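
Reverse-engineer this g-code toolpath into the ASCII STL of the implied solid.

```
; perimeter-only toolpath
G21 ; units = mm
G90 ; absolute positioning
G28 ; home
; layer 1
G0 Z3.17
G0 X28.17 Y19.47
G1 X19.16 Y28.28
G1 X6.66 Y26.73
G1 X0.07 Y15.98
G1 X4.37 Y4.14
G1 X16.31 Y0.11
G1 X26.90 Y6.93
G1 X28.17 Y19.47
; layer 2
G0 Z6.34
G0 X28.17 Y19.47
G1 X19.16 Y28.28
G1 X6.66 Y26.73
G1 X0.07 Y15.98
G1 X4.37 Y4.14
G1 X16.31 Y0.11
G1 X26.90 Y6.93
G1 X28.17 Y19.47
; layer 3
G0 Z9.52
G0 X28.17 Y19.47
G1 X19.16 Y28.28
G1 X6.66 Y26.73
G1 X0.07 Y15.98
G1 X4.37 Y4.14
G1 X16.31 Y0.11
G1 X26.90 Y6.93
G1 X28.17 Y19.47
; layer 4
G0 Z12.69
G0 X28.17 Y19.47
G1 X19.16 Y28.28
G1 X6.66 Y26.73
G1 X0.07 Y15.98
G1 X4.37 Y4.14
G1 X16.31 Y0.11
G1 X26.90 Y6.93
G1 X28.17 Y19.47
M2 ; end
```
solid part
  facet normal 0.0000 0.0000 -1.0000
    outer loop
      vertex 6.66 26.73 0.00
      vertex 19.16 28.28 0.00
      vertex 28.17 19.47 0.00
    endloop
  endfacet
  facet normal 0.0000 0.0000 -1.0000
    outer loop
      vertex 0.07 15.98 0.00
      vertex 6.66 26.73 0.00
      vertex 28.17 19.47 0.00
    endloop
  endfacet
  facet normal 0.0000 0.0000 -1.0000
    outer loop
      vertex 4.37 4.14 0.00
      vertex 0.07 15.98 0.00
      vertex 28.17 19.47 0.00
    endloop
  endfacet
  facet normal 0.0000 0.0000 -1.0000
    outer loop
      vertex 16.31 0.11 0.00
      vertex 4.37 4.14 0.00
      vertex 28.17 19.47 0.00
    endloop
  endfacet
  facet normal 0.0000 0.0000 -1.0000
    outer loop
      vertex 26.90 6.93 0.00
      vertex 16.31 0.11 0.00
      vertex 28.17 19.47 0.00
    endloop
  endfacet
  facet normal 0.0000 0.0000 1.0000
    outer loop
      vertex 28.17 19.47 12.69
      vertex 19.16 28.28 12.69
      vertex 6.66 26.73 12.69
    endloop
  endfacet
  facet normal 0.0000 0.0000 1.0000
    outer loop
      vertex 28.17 19.47 12.69
      vertex 6.66 26.73 12.69
      vertex 0.07 15.98 12.69
    endloop
  endfacet
  facet normal 0.0000 0.0000 1.0000
    outer loop
      vertex 28.17 19.47 12.69
      vertex 0.07 15.98 12.69
      vertex 4.37 4.14 12.69
    endloop
  endfacet
  facet normal 0.0000 0.0000 1.0000
    outer loop
      vertex 28.17 19.47 12.69
      vertex 4.37 4.14 12.69
      vertex 16.31 0.11 12.69
    endloop
  endfacet
  facet normal 0.0000 0.0000 1.0000
    outer loop
      vertex 28.17 19.47 12.69
      vertex 16.31 0.11 12.69
      vertex 26.90 6.93 12.69
    endloop
  endfacet
  facet normal 0.6991 0.7150 0.0000
    outer loop
      vertex 28.17 19.47 0.00
      vertex 19.16 28.28 0.00
      vertex 19.16 28.28 12.69
    endloop
  endfacet
  facet normal 0.6991 0.7150 0.0000
    outer loop
      vertex 28.17 19.47 0.00
      vertex 19.16 28.28 12.69
      vertex 28.17 19.47 12.69
    endloop
  endfacet
  facet normal -0.1231 0.9924 0.0000
    outer loop
      vertex 19.16 28.28 0.00
      vertex 6.66 26.73 0.00
      vertex 6.66 26.73 12.69
    endloop
  endfacet
  facet normal -0.1231 0.9924 0.0000
    outer loop
      vertex 19.16 28.28 0.00
      vertex 6.66 26.73 12.69
      vertex 19.16 28.28 12.69
    endloop
  endfacet
  facet normal -0.8526 0.5226 0.0000
    outer loop
      vertex 6.66 26.73 0.00
      vertex 0.07 15.98 0.00
      vertex 0.07 15.98 12.69
    endloop
  endfacet
  facet normal -0.8526 0.5226 0.0000
    outer loop
      vertex 6.66 26.73 0.00
      vertex 0.07 15.98 12.69
      vertex 6.66 26.73 12.69
    endloop
  endfacet
  facet normal -0.9399 -0.3414 0.0000
    outer loop
      vertex 0.07 15.98 0.00
      vertex 4.37 4.14 0.00
      vertex 4.37 4.14 12.69
    endloop
  endfacet
  facet normal -0.9399 -0.3414 0.0000
    outer loop
      vertex 0.07 15.98 0.00
      vertex 4.37 4.14 12.69
      vertex 0.07 15.98 12.69
    endloop
  endfacet
  facet normal -0.3198 -0.9475 0.0000
    outer loop
      vertex 4.37 4.14 0.00
      vertex 16.31 0.11 0.00
      vertex 16.31 0.11 12.69
    endloop
  endfacet
  facet normal -0.3198 -0.9475 0.0000
    outer loop
      vertex 4.37 4.14 0.00
      vertex 16.31 0.11 12.69
      vertex 4.37 4.14 12.69
    endloop
  endfacet
  facet normal 0.5414 -0.8407 0.0000
    outer loop
      vertex 16.31 0.11 0.00
      vertex 26.90 6.93 0.00
      vertex 26.90 6.93 12.69
    endloop
  endfacet
  facet normal 0.5414 -0.8407 0.0000
    outer loop
      vertex 16.31 0.11 0.00
      vertex 26.90 6.93 12.69
      vertex 16.31 0.11 12.69
    endloop
  endfacet
  facet normal 0.9949 -0.1008 0.0000
    outer loop
      vertex 26.90 6.93 0.00
      vertex 28.17 19.47 0.00
      vertex 28.17 19.47 12.69
    endloop
  endfacet
  facet normal 0.9949 -0.1008 0.0000
    outer loop
      vertex 26.90 6.93 0.00
      vertex 28.17 19.47 12.69
      vertex 26.90 6.93 12.69
    endloop
  endfacet
endsolid part

The G0 Z moves step by Δz≈3.17 mm. Every layer's G1 loop is the same polygon, so the solid is a straight extrusion of it from z=0 to z≈12.7. Closing with flat bottom and top caps and triangulating gives 24 facets — a regular 7-sided prism (a cylinder approximated with 7 flat sides), circumscribed radius ≈ 14.5 mm, height ≈ 12.7 mm.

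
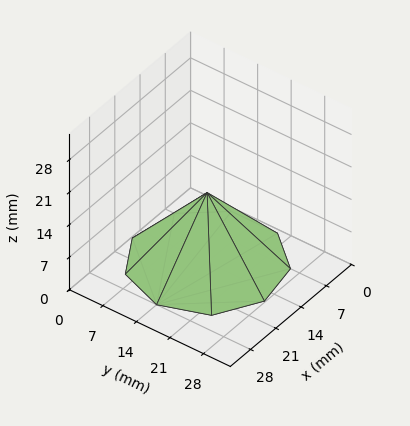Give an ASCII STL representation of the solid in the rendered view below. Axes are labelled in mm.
Reading the render: the shape is a regular 9-sided pyramid, base circumscribed radius ≈ 14 mm, apex at z ≈ 15 mm (dimensions read to the nearest mm from the axis ticks). For the STL, each face is triangulated and given an outward normal.

solid part
  facet normal 0.0000 0.0000 -1.0000
    outer loop
      vertex 16.431 27.787 0.000
      vertex 24.725 22.999 0.000
      vertex 28.000 14.000 0.000
    endloop
  endfacet
  facet normal 0.0000 0.0000 -1.0000
    outer loop
      vertex 7.000 26.124 0.000
      vertex 16.431 27.787 0.000
      vertex 28.000 14.000 0.000
    endloop
  endfacet
  facet normal 0.0000 0.0000 -1.0000
    outer loop
      vertex 0.844 18.788 0.000
      vertex 7.000 26.124 0.000
      vertex 28.000 14.000 0.000
    endloop
  endfacet
  facet normal 0.0000 0.0000 -1.0000
    outer loop
      vertex 0.844 9.212 0.000
      vertex 0.844 18.788 0.000
      vertex 28.000 14.000 0.000
    endloop
  endfacet
  facet normal 0.0000 0.0000 -1.0000
    outer loop
      vertex 7.000 1.876 0.000
      vertex 0.844 9.212 0.000
      vertex 28.000 14.000 0.000
    endloop
  endfacet
  facet normal 0.0000 0.0000 -1.0000
    outer loop
      vertex 16.431 0.213 0.000
      vertex 7.000 1.876 0.000
      vertex 28.000 14.000 0.000
    endloop
  endfacet
  facet normal 0.0000 0.0000 -1.0000
    outer loop
      vertex 24.725 5.001 0.000
      vertex 16.431 0.213 0.000
      vertex 28.000 14.000 0.000
    endloop
  endfacet
  facet normal 0.7065 0.2571 0.6594
    outer loop
      vertex 28.000 14.000 0.000
      vertex 24.725 22.999 0.000
      vertex 14.000 14.000 15.000
    endloop
  endfacet
  facet normal 0.3759 0.6511 0.6594
    outer loop
      vertex 24.725 22.999 0.000
      vertex 16.431 27.787 0.000
      vertex 14.000 14.000 15.000
    endloop
  endfacet
  facet normal -0.1306 0.7404 0.6594
    outer loop
      vertex 16.431 27.787 0.000
      vertex 7.000 26.124 0.000
      vertex 14.000 14.000 15.000
    endloop
  endfacet
  facet normal -0.5759 0.4833 0.6594
    outer loop
      vertex 7.000 26.124 0.000
      vertex 0.844 18.788 0.000
      vertex 14.000 14.000 15.000
    endloop
  endfacet
  facet normal -0.7518 0.0000 0.6594
    outer loop
      vertex 0.844 18.788 0.000
      vertex 0.844 9.212 0.000
      vertex 14.000 14.000 15.000
    endloop
  endfacet
  facet normal -0.5759 -0.4833 0.6594
    outer loop
      vertex 0.844 9.212 0.000
      vertex 7.000 1.876 0.000
      vertex 14.000 14.000 15.000
    endloop
  endfacet
  facet normal -0.1306 -0.7404 0.6594
    outer loop
      vertex 7.000 1.876 0.000
      vertex 16.431 0.213 0.000
      vertex 14.000 14.000 15.000
    endloop
  endfacet
  facet normal 0.3759 -0.6511 0.6594
    outer loop
      vertex 16.431 0.213 0.000
      vertex 24.725 5.001 0.000
      vertex 14.000 14.000 15.000
    endloop
  endfacet
  facet normal 0.7065 -0.2571 0.6594
    outer loop
      vertex 24.725 5.001 0.000
      vertex 28.000 14.000 0.000
      vertex 14.000 14.000 15.000
    endloop
  endfacet
endsolid part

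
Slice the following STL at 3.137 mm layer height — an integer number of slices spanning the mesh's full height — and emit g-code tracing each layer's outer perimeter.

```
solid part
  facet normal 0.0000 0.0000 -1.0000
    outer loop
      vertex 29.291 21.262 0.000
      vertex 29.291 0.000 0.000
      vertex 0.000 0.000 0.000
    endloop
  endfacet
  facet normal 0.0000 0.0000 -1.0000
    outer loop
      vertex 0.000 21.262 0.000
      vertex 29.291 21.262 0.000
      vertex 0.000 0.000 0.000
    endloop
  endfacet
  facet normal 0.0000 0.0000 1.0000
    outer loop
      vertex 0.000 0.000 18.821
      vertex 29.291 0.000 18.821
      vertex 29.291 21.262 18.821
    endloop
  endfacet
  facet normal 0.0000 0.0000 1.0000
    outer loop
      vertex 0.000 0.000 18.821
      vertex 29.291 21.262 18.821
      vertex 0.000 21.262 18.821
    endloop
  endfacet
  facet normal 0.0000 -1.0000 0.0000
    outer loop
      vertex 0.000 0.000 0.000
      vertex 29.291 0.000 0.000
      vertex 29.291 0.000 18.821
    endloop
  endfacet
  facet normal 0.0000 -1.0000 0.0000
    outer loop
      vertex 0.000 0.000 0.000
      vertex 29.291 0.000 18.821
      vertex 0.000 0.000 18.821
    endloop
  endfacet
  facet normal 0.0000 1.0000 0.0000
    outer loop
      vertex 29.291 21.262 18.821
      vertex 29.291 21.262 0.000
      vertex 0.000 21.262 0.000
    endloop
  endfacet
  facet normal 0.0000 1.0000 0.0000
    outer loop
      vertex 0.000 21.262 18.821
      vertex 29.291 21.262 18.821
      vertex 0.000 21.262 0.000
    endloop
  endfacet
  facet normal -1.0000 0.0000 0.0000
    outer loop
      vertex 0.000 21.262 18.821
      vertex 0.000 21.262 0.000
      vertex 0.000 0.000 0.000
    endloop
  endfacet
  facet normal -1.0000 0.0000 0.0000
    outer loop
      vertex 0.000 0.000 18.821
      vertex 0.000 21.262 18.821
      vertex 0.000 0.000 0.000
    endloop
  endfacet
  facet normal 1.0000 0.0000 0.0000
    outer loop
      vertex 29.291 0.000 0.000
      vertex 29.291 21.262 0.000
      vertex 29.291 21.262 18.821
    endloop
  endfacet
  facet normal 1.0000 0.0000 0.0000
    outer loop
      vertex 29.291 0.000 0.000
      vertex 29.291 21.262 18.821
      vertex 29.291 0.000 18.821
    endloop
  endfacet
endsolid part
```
; perimeter-only toolpath
G21 ; units = mm
G90 ; absolute positioning
G28 ; home
; layer 1
G0 Z3.137
G0 X0.000 Y0.000
G1 X29.291 Y0.000
G1 X29.291 Y21.262
G1 X0.000 Y21.262
G1 X0.000 Y0.000
; layer 2
G0 Z6.274
G0 X0.000 Y0.000
G1 X29.291 Y0.000
G1 X29.291 Y21.262
G1 X0.000 Y21.262
G1 X0.000 Y0.000
; layer 3
G0 Z9.411
G0 X0.000 Y0.000
G1 X29.291 Y0.000
G1 X29.291 Y21.262
G1 X0.000 Y21.262
G1 X0.000 Y0.000
; layer 4
G0 Z12.547
G0 X0.000 Y0.000
G1 X29.291 Y0.000
G1 X29.291 Y21.262
G1 X0.000 Y21.262
G1 X0.000 Y0.000
; layer 5
G0 Z15.684
G0 X0.000 Y0.000
G1 X29.291 Y0.000
G1 X29.291 Y21.262
G1 X0.000 Y21.262
G1 X0.000 Y0.000
; layer 6
G0 Z18.821
G0 X0.000 Y0.000
G1 X29.291 Y0.000
G1 X29.291 Y21.262
G1 X0.000 Y21.262
G1 X0.000 Y0.000
M2 ; end

The solid is a rectangular box, roughly 29.3 × 21.3 mm footprint and 18.8 mm tall. Slicing at Δz = 3.137 mm — 6 equal slices spanning the solid's height, so layer i sits at z = i·h/6 — gives 6 non-empty perimeters. Each is a 4-segment closed polygon; G0 lifts to the layer z and rapids to the start vertex, then G1 traces the edges.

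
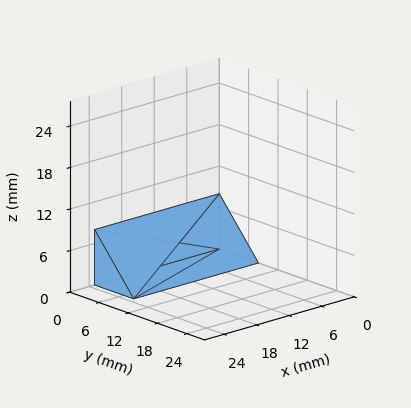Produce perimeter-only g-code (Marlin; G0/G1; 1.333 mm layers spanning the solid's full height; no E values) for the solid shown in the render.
Reading the render: the shape is a wedge (ramp): 23 × 8 mm base, rising to 8 mm along the y=0 edge and sloping linearly to z=0 at y=8 (dimensions read to the nearest mm from the axis ticks). For the g-code, the solid's height is divided into equal slices at the stated Δz and each level perimeter traced with G1 moves after a G0 lift.

; perimeter-only toolpath
G21 ; units = mm
G90 ; absolute positioning
G28 ; home
; layer 1
G0 Z1.333
G0 X0.000 Y0.000
G1 X23.000 Y0.000
G1 X23.000 Y6.667
G1 X0.000 Y6.667
G1 X0.000 Y0.000
; layer 2
G0 Z2.667
G0 X0.000 Y0.000
G1 X23.000 Y0.000
G1 X23.000 Y5.333
G1 X0.000 Y5.333
G1 X0.000 Y0.000
; layer 3
G0 Z4.000
G0 X0.000 Y0.000
G1 X23.000 Y0.000
G1 X23.000 Y4.000
G1 X0.000 Y4.000
G1 X0.000 Y0.000
; layer 4
G0 Z5.333
G0 X0.000 Y0.000
G1 X23.000 Y0.000
G1 X23.000 Y2.667
G1 X0.000 Y2.667
G1 X0.000 Y0.000
; layer 5
G0 Z6.667
G0 X0.000 Y0.000
G1 X23.000 Y0.000
G1 X23.000 Y1.333
G1 X0.000 Y1.333
G1 X0.000 Y0.000
M2 ; end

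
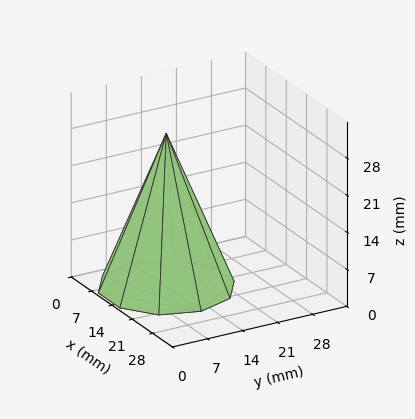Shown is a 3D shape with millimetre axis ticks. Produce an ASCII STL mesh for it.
Reading the render: the shape is a regular 10-sided pyramid, base circumscribed radius ≈ 12 mm, apex at z ≈ 29 mm (dimensions read to the nearest mm from the axis ticks). For the STL, each face is triangulated and given an outward normal.

solid part
  facet normal 0.0000 0.0000 -1.0000
    outer loop
      vertex 15.7 23.4 0.0
      vertex 21.7 19.1 0.0
      vertex 24.0 12.0 0.0
    endloop
  endfacet
  facet normal 0.0000 0.0000 -1.0000
    outer loop
      vertex 8.3 23.4 0.0
      vertex 15.7 23.4 0.0
      vertex 24.0 12.0 0.0
    endloop
  endfacet
  facet normal 0.0000 0.0000 -1.0000
    outer loop
      vertex 2.3 19.1 0.0
      vertex 8.3 23.4 0.0
      vertex 24.0 12.0 0.0
    endloop
  endfacet
  facet normal 0.0000 0.0000 -1.0000
    outer loop
      vertex 0.0 12.0 0.0
      vertex 2.3 19.1 0.0
      vertex 24.0 12.0 0.0
    endloop
  endfacet
  facet normal 0.0000 0.0000 -1.0000
    outer loop
      vertex 2.3 4.9 0.0
      vertex 0.0 12.0 0.0
      vertex 24.0 12.0 0.0
    endloop
  endfacet
  facet normal 0.0000 0.0000 -1.0000
    outer loop
      vertex 8.3 0.6 0.0
      vertex 2.3 4.9 0.0
      vertex 24.0 12.0 0.0
    endloop
  endfacet
  facet normal 0.0000 0.0000 -1.0000
    outer loop
      vertex 15.7 0.6 0.0
      vertex 8.3 0.6 0.0
      vertex 24.0 12.0 0.0
    endloop
  endfacet
  facet normal 0.0000 0.0000 -1.0000
    outer loop
      vertex 21.7 4.9 0.0
      vertex 15.7 0.6 0.0
      vertex 24.0 12.0 0.0
    endloop
  endfacet
  facet normal 0.8852 0.2868 0.3663
    outer loop
      vertex 24.0 12.0 0.0
      vertex 21.7 19.1 0.0
      vertex 12.0 12.0 29.0
    endloop
  endfacet
  facet normal 0.5420 0.7563 0.3664
    outer loop
      vertex 21.7 19.1 0.0
      vertex 15.7 23.4 0.0
      vertex 12.0 12.0 29.0
    endloop
  endfacet
  facet normal 0.0000 0.9307 0.3659
    outer loop
      vertex 15.7 23.4 0.0
      vertex 8.3 23.4 0.0
      vertex 12.0 12.0 29.0
    endloop
  endfacet
  facet normal -0.5420 0.7563 0.3664
    outer loop
      vertex 8.3 23.4 0.0
      vertex 2.3 19.1 0.0
      vertex 12.0 12.0 29.0
    endloop
  endfacet
  facet normal -0.8852 0.2868 0.3663
    outer loop
      vertex 2.3 19.1 0.0
      vertex 0.0 12.0 0.0
      vertex 12.0 12.0 29.0
    endloop
  endfacet
  facet normal -0.8852 -0.2868 0.3663
    outer loop
      vertex 0.0 12.0 0.0
      vertex 2.3 4.9 0.0
      vertex 12.0 12.0 29.0
    endloop
  endfacet
  facet normal -0.5420 -0.7563 0.3664
    outer loop
      vertex 2.3 4.9 0.0
      vertex 8.3 0.6 0.0
      vertex 12.0 12.0 29.0
    endloop
  endfacet
  facet normal 0.0000 -0.9307 0.3659
    outer loop
      vertex 8.3 0.6 0.0
      vertex 15.7 0.6 0.0
      vertex 12.0 12.0 29.0
    endloop
  endfacet
  facet normal 0.5420 -0.7563 0.3664
    outer loop
      vertex 15.7 0.6 0.0
      vertex 21.7 4.9 0.0
      vertex 12.0 12.0 29.0
    endloop
  endfacet
  facet normal 0.8852 -0.2868 0.3663
    outer loop
      vertex 21.7 4.9 0.0
      vertex 24.0 12.0 0.0
      vertex 12.0 12.0 29.0
    endloop
  endfacet
endsolid part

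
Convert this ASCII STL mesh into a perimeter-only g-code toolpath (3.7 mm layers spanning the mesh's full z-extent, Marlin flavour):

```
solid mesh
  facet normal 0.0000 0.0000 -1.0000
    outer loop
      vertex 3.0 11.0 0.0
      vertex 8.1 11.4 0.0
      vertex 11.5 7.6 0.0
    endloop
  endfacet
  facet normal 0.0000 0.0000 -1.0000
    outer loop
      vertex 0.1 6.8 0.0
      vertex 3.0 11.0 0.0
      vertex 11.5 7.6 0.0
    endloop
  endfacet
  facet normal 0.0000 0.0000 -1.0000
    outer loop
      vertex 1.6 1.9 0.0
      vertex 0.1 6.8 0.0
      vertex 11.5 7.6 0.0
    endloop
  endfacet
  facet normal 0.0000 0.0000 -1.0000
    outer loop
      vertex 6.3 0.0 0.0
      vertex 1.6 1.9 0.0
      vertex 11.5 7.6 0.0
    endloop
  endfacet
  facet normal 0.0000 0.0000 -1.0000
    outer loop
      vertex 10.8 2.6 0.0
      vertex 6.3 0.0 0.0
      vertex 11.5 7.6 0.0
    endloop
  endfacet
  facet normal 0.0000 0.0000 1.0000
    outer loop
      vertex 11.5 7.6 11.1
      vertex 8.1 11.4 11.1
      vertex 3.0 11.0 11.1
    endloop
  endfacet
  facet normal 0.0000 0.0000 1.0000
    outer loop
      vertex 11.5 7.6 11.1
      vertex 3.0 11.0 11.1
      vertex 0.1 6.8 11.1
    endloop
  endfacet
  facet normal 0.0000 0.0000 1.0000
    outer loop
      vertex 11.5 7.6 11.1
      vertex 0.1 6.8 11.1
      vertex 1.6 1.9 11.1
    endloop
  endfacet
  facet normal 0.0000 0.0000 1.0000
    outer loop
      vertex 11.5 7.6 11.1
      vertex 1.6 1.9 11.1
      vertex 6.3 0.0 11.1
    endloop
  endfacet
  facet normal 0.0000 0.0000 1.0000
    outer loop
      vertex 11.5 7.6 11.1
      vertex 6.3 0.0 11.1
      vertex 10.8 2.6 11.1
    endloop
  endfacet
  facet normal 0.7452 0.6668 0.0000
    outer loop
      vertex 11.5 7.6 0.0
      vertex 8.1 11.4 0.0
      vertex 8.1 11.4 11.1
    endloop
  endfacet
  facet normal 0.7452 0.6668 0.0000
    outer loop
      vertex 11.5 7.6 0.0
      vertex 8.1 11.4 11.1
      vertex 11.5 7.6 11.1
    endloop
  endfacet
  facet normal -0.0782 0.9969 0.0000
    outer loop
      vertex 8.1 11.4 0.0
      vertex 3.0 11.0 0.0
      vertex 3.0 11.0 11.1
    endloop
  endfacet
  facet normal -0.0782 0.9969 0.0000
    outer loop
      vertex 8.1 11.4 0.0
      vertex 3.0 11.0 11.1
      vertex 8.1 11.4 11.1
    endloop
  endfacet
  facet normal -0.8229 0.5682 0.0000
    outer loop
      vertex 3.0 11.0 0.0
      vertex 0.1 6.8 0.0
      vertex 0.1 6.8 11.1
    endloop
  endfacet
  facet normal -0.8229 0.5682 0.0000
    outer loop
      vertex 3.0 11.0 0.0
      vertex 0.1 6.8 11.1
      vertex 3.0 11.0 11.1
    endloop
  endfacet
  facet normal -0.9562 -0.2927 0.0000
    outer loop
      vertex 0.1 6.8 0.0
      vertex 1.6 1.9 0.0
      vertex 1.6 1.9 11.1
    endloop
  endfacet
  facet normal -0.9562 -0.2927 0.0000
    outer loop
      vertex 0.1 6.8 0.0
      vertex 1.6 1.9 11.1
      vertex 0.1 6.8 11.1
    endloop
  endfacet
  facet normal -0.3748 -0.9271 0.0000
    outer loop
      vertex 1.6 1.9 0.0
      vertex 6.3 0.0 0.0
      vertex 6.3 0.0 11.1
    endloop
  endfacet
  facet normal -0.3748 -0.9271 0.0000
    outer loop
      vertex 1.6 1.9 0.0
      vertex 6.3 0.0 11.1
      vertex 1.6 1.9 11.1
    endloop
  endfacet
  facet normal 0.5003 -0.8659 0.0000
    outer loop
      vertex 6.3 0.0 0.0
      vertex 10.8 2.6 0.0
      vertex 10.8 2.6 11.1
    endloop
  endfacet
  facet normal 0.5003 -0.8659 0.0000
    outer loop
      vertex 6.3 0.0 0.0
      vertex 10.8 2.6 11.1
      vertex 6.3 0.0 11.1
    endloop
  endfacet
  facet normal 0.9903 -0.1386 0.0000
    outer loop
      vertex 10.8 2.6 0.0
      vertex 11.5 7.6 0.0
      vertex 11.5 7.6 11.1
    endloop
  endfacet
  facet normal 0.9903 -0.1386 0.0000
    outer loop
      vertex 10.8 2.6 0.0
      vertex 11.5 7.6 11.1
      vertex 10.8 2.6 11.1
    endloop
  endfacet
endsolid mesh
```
; perimeter-only toolpath
G21 ; units = mm
G90 ; absolute positioning
G28 ; home
; layer 1
G0 Z3.7
G0 X11.5 Y7.6
G1 X8.1 Y11.4
G1 X3.0 Y11.0
G1 X0.1 Y6.8
G1 X1.6 Y1.9
G1 X6.3 Y0.0
G1 X10.8 Y2.6
G1 X11.5 Y7.6
; layer 2
G0 Z7.4
G0 X11.5 Y7.6
G1 X8.1 Y11.4
G1 X3.0 Y11.0
G1 X0.1 Y6.8
G1 X1.6 Y1.9
G1 X6.3 Y0.0
G1 X10.8 Y2.6
G1 X11.5 Y7.6
; layer 3
G0 Z11.1
G0 X11.5 Y7.6
G1 X8.1 Y11.4
G1 X3.0 Y11.0
G1 X0.1 Y6.8
G1 X1.6 Y1.9
G1 X6.3 Y0.0
G1 X10.8 Y2.6
G1 X11.5 Y7.6
M2 ; end

The solid is a regular 7-sided prism (a cylinder approximated with 7 flat sides), circumscribed radius ≈ 5.9 mm, height ≈ 11.1 mm. Slicing at Δz = 3.7 mm — 3 equal slices spanning the solid's height, so layer i sits at z = i·h/3 — gives 3 non-empty perimeters. Each is a 7-segment closed polygon; G0 lifts to the layer z and rapids to the start vertex, then G1 traces the edges.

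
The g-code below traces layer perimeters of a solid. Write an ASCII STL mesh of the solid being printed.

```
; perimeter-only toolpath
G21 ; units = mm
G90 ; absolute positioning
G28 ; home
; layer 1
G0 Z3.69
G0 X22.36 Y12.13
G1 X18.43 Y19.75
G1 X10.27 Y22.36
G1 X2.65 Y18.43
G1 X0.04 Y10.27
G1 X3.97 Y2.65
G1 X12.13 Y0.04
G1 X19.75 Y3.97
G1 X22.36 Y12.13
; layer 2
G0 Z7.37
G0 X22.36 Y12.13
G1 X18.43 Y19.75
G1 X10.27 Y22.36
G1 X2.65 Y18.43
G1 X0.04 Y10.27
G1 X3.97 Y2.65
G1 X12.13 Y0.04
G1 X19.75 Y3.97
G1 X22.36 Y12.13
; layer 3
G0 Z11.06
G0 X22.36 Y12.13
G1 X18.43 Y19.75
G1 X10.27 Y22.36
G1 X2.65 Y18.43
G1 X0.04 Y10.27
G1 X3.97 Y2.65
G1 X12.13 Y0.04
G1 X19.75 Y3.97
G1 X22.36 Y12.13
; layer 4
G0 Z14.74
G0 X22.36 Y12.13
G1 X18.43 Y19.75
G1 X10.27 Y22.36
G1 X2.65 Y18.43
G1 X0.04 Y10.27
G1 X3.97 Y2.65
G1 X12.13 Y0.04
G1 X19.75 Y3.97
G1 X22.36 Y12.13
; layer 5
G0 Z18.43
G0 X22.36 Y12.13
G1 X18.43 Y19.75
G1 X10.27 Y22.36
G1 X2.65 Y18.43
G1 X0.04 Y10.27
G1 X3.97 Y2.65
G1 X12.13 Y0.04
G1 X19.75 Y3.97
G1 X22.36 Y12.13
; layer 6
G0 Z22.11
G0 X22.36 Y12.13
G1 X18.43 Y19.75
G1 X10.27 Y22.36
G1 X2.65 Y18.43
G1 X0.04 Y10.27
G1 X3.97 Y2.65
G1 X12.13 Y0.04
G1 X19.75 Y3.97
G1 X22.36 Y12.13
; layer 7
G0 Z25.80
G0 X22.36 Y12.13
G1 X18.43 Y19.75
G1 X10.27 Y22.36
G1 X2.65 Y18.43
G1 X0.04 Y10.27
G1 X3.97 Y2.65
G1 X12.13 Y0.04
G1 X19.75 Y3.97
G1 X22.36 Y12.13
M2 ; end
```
solid part
  facet normal 0.0000 0.0000 -1.0000
    outer loop
      vertex 10.27 22.36 0.00
      vertex 18.43 19.75 0.00
      vertex 22.36 12.13 0.00
    endloop
  endfacet
  facet normal 0.0000 0.0000 -1.0000
    outer loop
      vertex 2.65 18.43 0.00
      vertex 10.27 22.36 0.00
      vertex 22.36 12.13 0.00
    endloop
  endfacet
  facet normal 0.0000 0.0000 -1.0000
    outer loop
      vertex 0.04 10.27 0.00
      vertex 2.65 18.43 0.00
      vertex 22.36 12.13 0.00
    endloop
  endfacet
  facet normal 0.0000 0.0000 -1.0000
    outer loop
      vertex 3.97 2.65 0.00
      vertex 0.04 10.27 0.00
      vertex 22.36 12.13 0.00
    endloop
  endfacet
  facet normal 0.0000 0.0000 -1.0000
    outer loop
      vertex 12.13 0.04 0.00
      vertex 3.97 2.65 0.00
      vertex 22.36 12.13 0.00
    endloop
  endfacet
  facet normal 0.0000 0.0000 -1.0000
    outer loop
      vertex 19.75 3.97 0.00
      vertex 12.13 0.04 0.00
      vertex 22.36 12.13 0.00
    endloop
  endfacet
  facet normal 0.0000 0.0000 1.0000
    outer loop
      vertex 22.36 12.13 25.80
      vertex 18.43 19.75 25.80
      vertex 10.27 22.36 25.80
    endloop
  endfacet
  facet normal 0.0000 0.0000 1.0000
    outer loop
      vertex 22.36 12.13 25.80
      vertex 10.27 22.36 25.80
      vertex 2.65 18.43 25.80
    endloop
  endfacet
  facet normal 0.0000 0.0000 1.0000
    outer loop
      vertex 22.36 12.13 25.80
      vertex 2.65 18.43 25.80
      vertex 0.04 10.27 25.80
    endloop
  endfacet
  facet normal 0.0000 0.0000 1.0000
    outer loop
      vertex 22.36 12.13 25.80
      vertex 0.04 10.27 25.80
      vertex 3.97 2.65 25.80
    endloop
  endfacet
  facet normal 0.0000 0.0000 1.0000
    outer loop
      vertex 22.36 12.13 25.80
      vertex 3.97 2.65 25.80
      vertex 12.13 0.04 25.80
    endloop
  endfacet
  facet normal 0.0000 0.0000 1.0000
    outer loop
      vertex 22.36 12.13 25.80
      vertex 12.13 0.04 25.80
      vertex 19.75 3.97 25.80
    endloop
  endfacet
  facet normal 0.8888 0.4584 0.0000
    outer loop
      vertex 22.36 12.13 0.00
      vertex 18.43 19.75 0.00
      vertex 18.43 19.75 25.80
    endloop
  endfacet
  facet normal 0.8888 0.4584 0.0000
    outer loop
      vertex 22.36 12.13 0.00
      vertex 18.43 19.75 25.80
      vertex 22.36 12.13 25.80
    endloop
  endfacet
  facet normal 0.3046 0.9525 0.0000
    outer loop
      vertex 18.43 19.75 0.00
      vertex 10.27 22.36 0.00
      vertex 10.27 22.36 25.80
    endloop
  endfacet
  facet normal 0.3046 0.9525 0.0000
    outer loop
      vertex 18.43 19.75 0.00
      vertex 10.27 22.36 25.80
      vertex 18.43 19.75 25.80
    endloop
  endfacet
  facet normal -0.4584 0.8888 0.0000
    outer loop
      vertex 10.27 22.36 0.00
      vertex 2.65 18.43 0.00
      vertex 2.65 18.43 25.80
    endloop
  endfacet
  facet normal -0.4584 0.8888 0.0000
    outer loop
      vertex 10.27 22.36 0.00
      vertex 2.65 18.43 25.80
      vertex 10.27 22.36 25.80
    endloop
  endfacet
  facet normal -0.9525 0.3046 0.0000
    outer loop
      vertex 2.65 18.43 0.00
      vertex 0.04 10.27 0.00
      vertex 0.04 10.27 25.80
    endloop
  endfacet
  facet normal -0.9525 0.3046 0.0000
    outer loop
      vertex 2.65 18.43 0.00
      vertex 0.04 10.27 25.80
      vertex 2.65 18.43 25.80
    endloop
  endfacet
  facet normal -0.8888 -0.4584 0.0000
    outer loop
      vertex 0.04 10.27 0.00
      vertex 3.97 2.65 0.00
      vertex 3.97 2.65 25.80
    endloop
  endfacet
  facet normal -0.8888 -0.4584 0.0000
    outer loop
      vertex 0.04 10.27 0.00
      vertex 3.97 2.65 25.80
      vertex 0.04 10.27 25.80
    endloop
  endfacet
  facet normal -0.3046 -0.9525 0.0000
    outer loop
      vertex 3.97 2.65 0.00
      vertex 12.13 0.04 0.00
      vertex 12.13 0.04 25.80
    endloop
  endfacet
  facet normal -0.3046 -0.9525 0.0000
    outer loop
      vertex 3.97 2.65 0.00
      vertex 12.13 0.04 25.80
      vertex 3.97 2.65 25.80
    endloop
  endfacet
  facet normal 0.4584 -0.8888 0.0000
    outer loop
      vertex 12.13 0.04 0.00
      vertex 19.75 3.97 0.00
      vertex 19.75 3.97 25.80
    endloop
  endfacet
  facet normal 0.4584 -0.8888 0.0000
    outer loop
      vertex 12.13 0.04 0.00
      vertex 19.75 3.97 25.80
      vertex 12.13 0.04 25.80
    endloop
  endfacet
  facet normal 0.9525 -0.3046 0.0000
    outer loop
      vertex 19.75 3.97 0.00
      vertex 22.36 12.13 0.00
      vertex 22.36 12.13 25.80
    endloop
  endfacet
  facet normal 0.9525 -0.3046 0.0000
    outer loop
      vertex 19.75 3.97 0.00
      vertex 22.36 12.13 25.80
      vertex 19.75 3.97 25.80
    endloop
  endfacet
endsolid part

The G0 Z moves step by Δz≈3.69 mm. Every layer's G1 loop is the same polygon, so the solid is a straight extrusion of it from z=0 to z≈25.8. Closing with flat bottom and top caps and triangulating gives 28 facets — a regular 8-sided prism (a cylinder approximated with 8 flat sides), circumscribed radius ≈ 11.2 mm, height ≈ 25.8 mm.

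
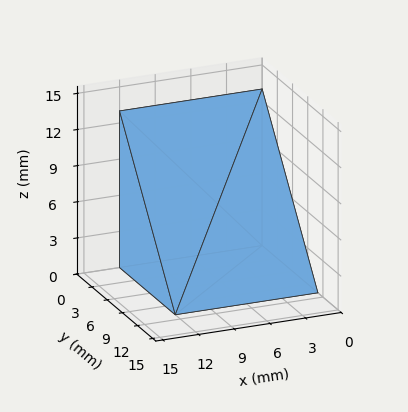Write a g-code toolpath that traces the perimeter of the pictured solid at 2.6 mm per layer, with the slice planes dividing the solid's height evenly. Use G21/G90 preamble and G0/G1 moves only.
Reading the render: the shape is a wedge (ramp): 12 × 11 mm base, rising to 13 mm along the y=0 edge and sloping linearly to z=0 at y=11 (dimensions read to the nearest mm from the axis ticks). For the g-code, the solid's height is divided into equal slices at the stated Δz and each level perimeter traced with G1 moves after a G0 lift.

; perimeter-only toolpath
G21 ; units = mm
G90 ; absolute positioning
G28 ; home
; layer 1
G0 Z2.6
G0 X0.0 Y0.0
G1 X12.0 Y0.0
G1 X12.0 Y8.8
G1 X0.0 Y8.8
G1 X0.0 Y0.0
; layer 2
G0 Z5.2
G0 X0.0 Y0.0
G1 X12.0 Y0.0
G1 X12.0 Y6.6
G1 X0.0 Y6.6
G1 X0.0 Y0.0
; layer 3
G0 Z7.8
G0 X0.0 Y0.0
G1 X12.0 Y0.0
G1 X12.0 Y4.4
G1 X0.0 Y4.4
G1 X0.0 Y0.0
; layer 4
G0 Z10.4
G0 X0.0 Y0.0
G1 X12.0 Y0.0
G1 X12.0 Y2.2
G1 X0.0 Y2.2
G1 X0.0 Y0.0
M2 ; end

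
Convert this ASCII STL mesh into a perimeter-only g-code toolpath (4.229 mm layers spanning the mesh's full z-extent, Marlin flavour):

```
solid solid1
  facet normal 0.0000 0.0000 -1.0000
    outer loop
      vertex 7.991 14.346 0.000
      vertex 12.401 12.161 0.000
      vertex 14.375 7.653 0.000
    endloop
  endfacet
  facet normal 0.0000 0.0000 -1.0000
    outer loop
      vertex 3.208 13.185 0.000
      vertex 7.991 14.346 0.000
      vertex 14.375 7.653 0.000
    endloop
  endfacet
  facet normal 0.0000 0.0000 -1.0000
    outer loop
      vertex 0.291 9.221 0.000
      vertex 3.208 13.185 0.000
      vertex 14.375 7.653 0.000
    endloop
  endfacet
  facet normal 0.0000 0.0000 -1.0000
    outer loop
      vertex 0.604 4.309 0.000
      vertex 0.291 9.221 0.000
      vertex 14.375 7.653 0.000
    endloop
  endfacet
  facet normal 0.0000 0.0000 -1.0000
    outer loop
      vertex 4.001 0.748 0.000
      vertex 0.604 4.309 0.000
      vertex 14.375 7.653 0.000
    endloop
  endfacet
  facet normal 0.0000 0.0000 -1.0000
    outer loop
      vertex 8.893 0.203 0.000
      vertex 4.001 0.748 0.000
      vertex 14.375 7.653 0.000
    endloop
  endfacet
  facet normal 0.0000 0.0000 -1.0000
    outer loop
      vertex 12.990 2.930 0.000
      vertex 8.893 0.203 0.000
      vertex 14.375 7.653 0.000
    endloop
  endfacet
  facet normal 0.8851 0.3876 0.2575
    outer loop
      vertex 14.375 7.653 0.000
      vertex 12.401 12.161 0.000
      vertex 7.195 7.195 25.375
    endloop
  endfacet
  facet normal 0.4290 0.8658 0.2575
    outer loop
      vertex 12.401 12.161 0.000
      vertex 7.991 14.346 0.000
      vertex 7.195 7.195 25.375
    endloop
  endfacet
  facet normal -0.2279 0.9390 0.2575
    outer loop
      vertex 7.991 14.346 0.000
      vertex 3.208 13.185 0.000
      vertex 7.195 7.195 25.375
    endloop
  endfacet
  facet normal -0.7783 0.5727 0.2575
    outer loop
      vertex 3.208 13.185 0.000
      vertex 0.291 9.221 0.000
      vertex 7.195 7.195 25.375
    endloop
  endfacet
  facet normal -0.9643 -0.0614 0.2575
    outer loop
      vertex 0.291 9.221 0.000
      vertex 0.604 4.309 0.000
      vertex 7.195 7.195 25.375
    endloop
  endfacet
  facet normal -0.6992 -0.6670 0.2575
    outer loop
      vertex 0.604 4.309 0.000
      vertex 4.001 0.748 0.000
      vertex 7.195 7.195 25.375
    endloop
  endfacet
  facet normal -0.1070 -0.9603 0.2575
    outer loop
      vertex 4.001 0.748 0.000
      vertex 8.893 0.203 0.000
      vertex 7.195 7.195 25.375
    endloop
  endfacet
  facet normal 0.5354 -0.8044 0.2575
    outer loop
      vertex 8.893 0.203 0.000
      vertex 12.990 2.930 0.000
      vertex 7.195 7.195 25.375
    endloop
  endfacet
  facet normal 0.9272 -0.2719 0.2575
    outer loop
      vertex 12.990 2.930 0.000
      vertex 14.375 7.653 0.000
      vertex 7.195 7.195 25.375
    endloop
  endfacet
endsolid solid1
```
; perimeter-only toolpath
G21 ; units = mm
G90 ; absolute positioning
G28 ; home
; layer 1
G0 Z4.229
G0 X13.178 Y7.577
G1 X11.533 Y11.333
G1 X7.858 Y13.154
G1 X3.873 Y12.187
G1 X1.442 Y8.883
G1 X1.703 Y4.790
G1 X4.533 Y1.823
G1 X8.610 Y1.368
G1 X12.024 Y3.641
G1 X13.178 Y7.577
; layer 2
G0 Z8.458
G0 X11.982 Y7.500
G1 X10.666 Y10.506
G1 X7.726 Y11.962
G1 X4.537 Y11.188
G1 X2.592 Y8.546
G1 X2.801 Y5.271
G1 X5.066 Y2.897
G1 X8.327 Y2.534
G1 X11.058 Y4.352
G1 X11.982 Y7.500
; layer 3
G0 Z12.688
G0 X10.785 Y7.424
G1 X9.798 Y9.678
G1 X7.593 Y10.771
G1 X5.202 Y10.190
G1 X3.743 Y8.208
G1 X3.900 Y5.752
G1 X5.598 Y3.972
G1 X8.044 Y3.699
G1 X10.093 Y5.062
G1 X10.785 Y7.424
; layer 4
G0 Z16.917
G0 X9.588 Y7.348
G1 X8.930 Y8.850
G1 X7.460 Y9.579
G1 X5.866 Y9.192
G1 X4.894 Y7.870
G1 X4.998 Y6.233
G1 X6.130 Y5.046
G1 X7.761 Y4.864
G1 X9.127 Y5.773
G1 X9.588 Y7.348
; layer 5
G0 Z21.146
G0 X8.392 Y7.271
G1 X8.063 Y8.023
G1 X7.328 Y8.387
G1 X6.531 Y8.193
G1 X6.044 Y7.533
G1 X6.097 Y6.714
G1 X6.663 Y6.121
G1 X7.478 Y6.030
G1 X8.161 Y6.484
G1 X8.392 Y7.271
M2 ; end

The solid is a regular 9-sided pyramid, base circumscribed radius ≈ 7.2 mm, apex at z ≈ 25.4 mm. Slicing at Δz = 4.229 mm — 6 equal slices spanning the solid's height, so layer i sits at z = i·h/6 — gives 5 non-empty perimeters. Each is a 9-segment closed polygon; G0 lifts to the layer z and rapids to the start vertex, then G1 traces the edges. The cross-section shrinks linearly with z (the slice at the apex is degenerate and omitted).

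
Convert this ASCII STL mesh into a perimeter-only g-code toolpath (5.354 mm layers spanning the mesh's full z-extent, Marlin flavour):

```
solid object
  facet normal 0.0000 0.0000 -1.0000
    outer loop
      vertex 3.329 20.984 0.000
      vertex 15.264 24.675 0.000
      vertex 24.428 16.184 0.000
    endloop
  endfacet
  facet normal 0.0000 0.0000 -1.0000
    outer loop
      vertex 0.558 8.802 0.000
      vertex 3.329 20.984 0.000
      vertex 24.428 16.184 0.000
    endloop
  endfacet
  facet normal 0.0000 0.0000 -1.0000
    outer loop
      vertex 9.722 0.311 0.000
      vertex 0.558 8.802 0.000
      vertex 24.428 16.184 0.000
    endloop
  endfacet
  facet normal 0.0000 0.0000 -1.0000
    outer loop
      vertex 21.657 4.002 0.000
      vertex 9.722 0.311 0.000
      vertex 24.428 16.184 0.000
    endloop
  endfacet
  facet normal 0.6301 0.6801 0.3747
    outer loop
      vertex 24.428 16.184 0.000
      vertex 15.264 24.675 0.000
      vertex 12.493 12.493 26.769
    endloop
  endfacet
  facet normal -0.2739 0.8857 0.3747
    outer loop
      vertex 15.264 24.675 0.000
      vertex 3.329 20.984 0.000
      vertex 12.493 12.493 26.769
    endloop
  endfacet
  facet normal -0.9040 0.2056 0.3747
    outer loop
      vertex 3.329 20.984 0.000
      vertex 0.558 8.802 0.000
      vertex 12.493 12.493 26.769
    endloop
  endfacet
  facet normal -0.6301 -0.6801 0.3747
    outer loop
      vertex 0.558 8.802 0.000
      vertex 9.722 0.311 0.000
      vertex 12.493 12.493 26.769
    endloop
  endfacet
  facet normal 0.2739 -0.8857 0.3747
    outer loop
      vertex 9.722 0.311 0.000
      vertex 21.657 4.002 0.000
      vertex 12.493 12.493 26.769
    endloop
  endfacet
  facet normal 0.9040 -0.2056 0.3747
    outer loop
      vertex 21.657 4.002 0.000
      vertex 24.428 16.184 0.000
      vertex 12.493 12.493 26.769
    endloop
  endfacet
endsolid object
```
; perimeter-only toolpath
G21 ; units = mm
G90 ; absolute positioning
G28 ; home
; layer 1
G0 Z5.354
G0 X22.041 Y15.446
G1 X14.710 Y22.239
G1 X5.162 Y19.286
G1 X2.945 Y9.540
G1 X10.276 Y2.747
G1 X19.824 Y5.700
G1 X22.041 Y15.446
; layer 2
G0 Z10.708
G0 X19.654 Y14.708
G1 X14.156 Y19.802
G1 X6.995 Y17.588
G1 X5.332 Y10.278
G1 X10.830 Y5.184
G1 X17.991 Y7.398
G1 X19.654 Y14.708
; layer 3
G0 Z16.061
G0 X17.267 Y13.969
G1 X13.601 Y17.366
G1 X8.827 Y15.889
G1 X7.719 Y11.017
G1 X11.385 Y7.620
G1 X16.159 Y9.097
G1 X17.267 Y13.969
; layer 4
G0 Z21.415
G0 X14.880 Y13.231
G1 X13.047 Y14.929
G1 X10.660 Y14.191
G1 X10.106 Y11.755
G1 X11.939 Y10.057
G1 X14.326 Y10.795
G1 X14.880 Y13.231
M2 ; end

The solid is a regular 6-sided pyramid, base circumscribed radius ≈ 12.5 mm, apex at z ≈ 26.8 mm. Slicing at Δz = 5.354 mm — 5 equal slices spanning the solid's height, so layer i sits at z = i·h/5 — gives 4 non-empty perimeters. Each is a 6-segment closed polygon; G0 lifts to the layer z and rapids to the start vertex, then G1 traces the edges. The cross-section shrinks linearly with z (the slice at the apex is degenerate and omitted).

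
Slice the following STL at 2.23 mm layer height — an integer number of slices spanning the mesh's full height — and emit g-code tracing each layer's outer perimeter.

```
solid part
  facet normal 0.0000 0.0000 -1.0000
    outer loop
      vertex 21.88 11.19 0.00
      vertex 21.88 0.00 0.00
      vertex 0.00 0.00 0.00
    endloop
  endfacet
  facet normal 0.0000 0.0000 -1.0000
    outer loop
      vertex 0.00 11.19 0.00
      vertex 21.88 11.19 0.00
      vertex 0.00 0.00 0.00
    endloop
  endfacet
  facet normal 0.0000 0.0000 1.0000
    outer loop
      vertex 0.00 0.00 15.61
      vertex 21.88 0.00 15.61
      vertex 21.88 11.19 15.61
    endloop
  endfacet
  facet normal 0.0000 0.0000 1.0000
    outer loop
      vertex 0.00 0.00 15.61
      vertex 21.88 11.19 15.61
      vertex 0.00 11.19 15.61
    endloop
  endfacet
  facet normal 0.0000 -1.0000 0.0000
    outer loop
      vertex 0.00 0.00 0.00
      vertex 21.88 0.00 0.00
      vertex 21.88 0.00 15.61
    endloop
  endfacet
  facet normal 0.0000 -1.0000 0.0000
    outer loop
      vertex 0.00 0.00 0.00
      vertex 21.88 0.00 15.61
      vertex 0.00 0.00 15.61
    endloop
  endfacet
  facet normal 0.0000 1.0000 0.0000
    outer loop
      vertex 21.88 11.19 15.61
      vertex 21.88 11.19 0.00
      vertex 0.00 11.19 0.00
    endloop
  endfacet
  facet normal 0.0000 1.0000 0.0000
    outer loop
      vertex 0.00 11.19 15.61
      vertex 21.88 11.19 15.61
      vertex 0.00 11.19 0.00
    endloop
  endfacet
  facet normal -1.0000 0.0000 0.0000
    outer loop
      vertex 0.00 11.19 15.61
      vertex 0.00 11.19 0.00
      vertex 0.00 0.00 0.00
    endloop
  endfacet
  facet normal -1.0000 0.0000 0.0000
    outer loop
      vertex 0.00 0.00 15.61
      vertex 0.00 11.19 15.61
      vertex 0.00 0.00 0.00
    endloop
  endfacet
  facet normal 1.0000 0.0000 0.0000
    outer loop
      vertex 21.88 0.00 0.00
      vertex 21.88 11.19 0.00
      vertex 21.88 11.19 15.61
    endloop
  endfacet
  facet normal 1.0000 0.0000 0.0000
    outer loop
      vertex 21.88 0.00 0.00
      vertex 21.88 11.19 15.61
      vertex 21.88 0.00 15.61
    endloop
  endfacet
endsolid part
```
; perimeter-only toolpath
G21 ; units = mm
G90 ; absolute positioning
G28 ; home
; layer 1
G0 Z2.23
G0 X0.00 Y0.00
G1 X21.88 Y0.00
G1 X21.88 Y11.19
G1 X0.00 Y11.19
G1 X0.00 Y0.00
; layer 2
G0 Z4.46
G0 X0.00 Y0.00
G1 X21.88 Y0.00
G1 X21.88 Y11.19
G1 X0.00 Y11.19
G1 X0.00 Y0.00
; layer 3
G0 Z6.69
G0 X0.00 Y0.00
G1 X21.88 Y0.00
G1 X21.88 Y11.19
G1 X0.00 Y11.19
G1 X0.00 Y0.00
; layer 4
G0 Z8.92
G0 X0.00 Y0.00
G1 X21.88 Y0.00
G1 X21.88 Y11.19
G1 X0.00 Y11.19
G1 X0.00 Y0.00
; layer 5
G0 Z11.15
G0 X0.00 Y0.00
G1 X21.88 Y0.00
G1 X21.88 Y11.19
G1 X0.00 Y11.19
G1 X0.00 Y0.00
; layer 6
G0 Z13.38
G0 X0.00 Y0.00
G1 X21.88 Y0.00
G1 X21.88 Y11.19
G1 X0.00 Y11.19
G1 X0.00 Y0.00
; layer 7
G0 Z15.61
G0 X0.00 Y0.00
G1 X21.88 Y0.00
G1 X21.88 Y11.19
G1 X0.00 Y11.19
G1 X0.00 Y0.00
M2 ; end

The solid is a rectangular box, roughly 21.9 × 11.2 mm footprint and 15.6 mm tall. Slicing at Δz = 2.23 mm — 7 equal slices spanning the solid's height, so layer i sits at z = i·h/7 — gives 7 non-empty perimeters. Each is a 4-segment closed polygon; G0 lifts to the layer z and rapids to the start vertex, then G1 traces the edges.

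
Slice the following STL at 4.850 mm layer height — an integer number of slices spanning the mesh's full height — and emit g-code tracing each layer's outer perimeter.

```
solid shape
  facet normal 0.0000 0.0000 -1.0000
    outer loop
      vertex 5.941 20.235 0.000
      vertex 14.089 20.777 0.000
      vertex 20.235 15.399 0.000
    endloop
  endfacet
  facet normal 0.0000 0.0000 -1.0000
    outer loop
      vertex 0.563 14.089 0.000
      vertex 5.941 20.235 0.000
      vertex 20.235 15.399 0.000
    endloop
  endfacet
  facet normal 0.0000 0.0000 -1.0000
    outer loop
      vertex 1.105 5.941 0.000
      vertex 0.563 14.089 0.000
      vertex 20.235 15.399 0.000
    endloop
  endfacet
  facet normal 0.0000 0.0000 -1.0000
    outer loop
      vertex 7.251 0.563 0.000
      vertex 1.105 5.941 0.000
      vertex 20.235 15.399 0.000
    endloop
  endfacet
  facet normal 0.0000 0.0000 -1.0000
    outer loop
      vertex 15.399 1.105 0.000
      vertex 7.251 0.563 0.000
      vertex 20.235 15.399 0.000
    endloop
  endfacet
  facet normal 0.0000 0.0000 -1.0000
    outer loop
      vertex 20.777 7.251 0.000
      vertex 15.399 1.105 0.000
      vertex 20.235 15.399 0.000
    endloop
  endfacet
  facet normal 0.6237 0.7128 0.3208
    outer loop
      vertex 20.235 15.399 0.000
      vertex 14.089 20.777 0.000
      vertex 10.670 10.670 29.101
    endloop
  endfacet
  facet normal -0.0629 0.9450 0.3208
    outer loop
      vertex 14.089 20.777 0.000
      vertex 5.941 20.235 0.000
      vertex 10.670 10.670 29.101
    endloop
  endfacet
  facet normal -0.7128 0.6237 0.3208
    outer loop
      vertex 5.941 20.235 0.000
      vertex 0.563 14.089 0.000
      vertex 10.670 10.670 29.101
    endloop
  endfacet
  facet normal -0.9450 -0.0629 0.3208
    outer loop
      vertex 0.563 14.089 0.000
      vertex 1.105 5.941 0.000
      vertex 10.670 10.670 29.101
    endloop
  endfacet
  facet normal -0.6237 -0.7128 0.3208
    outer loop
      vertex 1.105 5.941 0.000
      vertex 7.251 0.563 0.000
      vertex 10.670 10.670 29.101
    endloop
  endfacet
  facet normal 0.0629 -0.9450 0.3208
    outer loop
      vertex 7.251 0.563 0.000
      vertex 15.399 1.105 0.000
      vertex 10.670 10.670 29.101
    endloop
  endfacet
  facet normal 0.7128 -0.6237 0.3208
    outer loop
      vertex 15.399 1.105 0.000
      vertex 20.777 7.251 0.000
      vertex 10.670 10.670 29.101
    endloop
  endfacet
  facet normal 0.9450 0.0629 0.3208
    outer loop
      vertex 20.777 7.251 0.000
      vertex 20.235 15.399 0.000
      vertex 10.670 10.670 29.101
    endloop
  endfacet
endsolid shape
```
; perimeter-only toolpath
G21 ; units = mm
G90 ; absolute positioning
G28 ; home
; layer 1
G0 Z4.850
G0 X18.641 Y14.611
G1 X13.519 Y19.093
G1 X6.729 Y18.641
G1 X2.247 Y13.519
G1 X2.699 Y6.729
G1 X7.821 Y2.247
G1 X14.611 Y2.699
G1 X19.093 Y7.821
G1 X18.641 Y14.611
; layer 2
G0 Z9.700
G0 X17.047 Y13.823
G1 X12.949 Y17.408
G1 X7.517 Y17.047
G1 X3.932 Y12.949
G1 X4.293 Y7.517
G1 X8.391 Y3.932
G1 X13.823 Y4.293
G1 X17.408 Y8.391
G1 X17.047 Y13.823
; layer 3
G0 Z14.550
G0 X15.453 Y13.034
G1 X12.380 Y15.724
G1 X8.306 Y15.453
G1 X5.617 Y12.380
G1 X5.888 Y8.306
G1 X8.960 Y5.617
G1 X13.034 Y5.888
G1 X15.724 Y8.960
G1 X15.453 Y13.034
; layer 4
G0 Z19.401
G0 X13.858 Y12.246
G1 X11.810 Y14.039
G1 X9.094 Y13.858
G1 X7.301 Y11.810
G1 X7.482 Y9.094
G1 X9.530 Y7.301
G1 X12.246 Y7.482
G1 X14.039 Y9.530
G1 X13.858 Y12.246
; layer 5
G0 Z24.251
G0 X12.264 Y11.458
G1 X11.240 Y12.354
G1 X9.882 Y12.264
G1 X8.986 Y11.240
G1 X9.076 Y9.882
G1 X10.100 Y8.986
G1 X11.458 Y9.076
G1 X12.354 Y10.100
G1 X12.264 Y11.458
M2 ; end

The solid is a regular 8-sided pyramid, base circumscribed radius ≈ 10.7 mm, apex at z ≈ 29.1 mm. Slicing at Δz = 4.850 mm — 6 equal slices spanning the solid's height, so layer i sits at z = i·h/6 — gives 5 non-empty perimeters. Each is a 8-segment closed polygon; G0 lifts to the layer z and rapids to the start vertex, then G1 traces the edges. The cross-section shrinks linearly with z (the slice at the apex is degenerate and omitted).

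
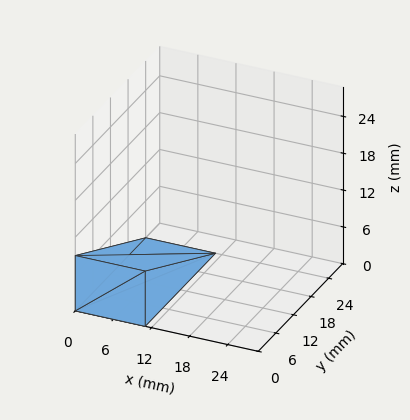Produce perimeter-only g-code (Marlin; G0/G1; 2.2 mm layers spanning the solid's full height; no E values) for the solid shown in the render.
Reading the render: the shape is a wedge (ramp): 11 × 24 mm base, rising to 9 mm along the y=0 edge and sloping linearly to z=0 at y=24 (dimensions read to the nearest mm from the axis ticks). For the g-code, the solid's height is divided into equal slices at the stated Δz and each level perimeter traced with G1 moves after a G0 lift.

; perimeter-only toolpath
G21 ; units = mm
G90 ; absolute positioning
G28 ; home
; layer 1
G0 Z2.2
G0 X0.0 Y0.0
G1 X11.0 Y0.0
G1 X11.0 Y18.0
G1 X0.0 Y18.0
G1 X0.0 Y0.0
; layer 2
G0 Z4.5
G0 X0.0 Y0.0
G1 X11.0 Y0.0
G1 X11.0 Y12.0
G1 X0.0 Y12.0
G1 X0.0 Y0.0
; layer 3
G0 Z6.8
G0 X0.0 Y0.0
G1 X11.0 Y0.0
G1 X11.0 Y6.0
G1 X0.0 Y6.0
G1 X0.0 Y0.0
M2 ; end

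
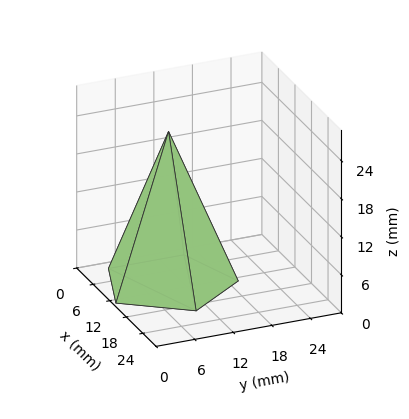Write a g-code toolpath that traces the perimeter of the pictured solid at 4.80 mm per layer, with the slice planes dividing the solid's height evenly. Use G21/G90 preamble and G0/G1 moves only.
Reading the render: the shape is a regular 5-sided pyramid, base circumscribed radius ≈ 10 mm, apex at z ≈ 24 mm (dimensions read to the nearest mm from the axis ticks). For the g-code, the solid's height is divided into equal slices at the stated Δz and each level perimeter traced with G1 moves after a G0 lift.

; perimeter-only toolpath
G21 ; units = mm
G90 ; absolute positioning
G28 ; home
; layer 1
G0 Z4.80
G0 X18.00 Y10.00
G1 X12.47 Y17.61
G1 X3.53 Y14.70
G1 X3.53 Y5.30
G1 X12.47 Y2.39
G1 X18.00 Y10.00
; layer 2
G0 Z9.60
G0 X16.00 Y10.00
G1 X11.85 Y15.71
G1 X5.15 Y13.53
G1 X5.15 Y6.47
G1 X11.85 Y4.29
G1 X16.00 Y10.00
; layer 3
G0 Z14.40
G0 X14.00 Y10.00
G1 X11.24 Y13.80
G1 X6.76 Y12.35
G1 X6.76 Y7.65
G1 X11.24 Y6.20
G1 X14.00 Y10.00
; layer 4
G0 Z19.20
G0 X12.00 Y10.00
G1 X10.62 Y11.90
G1 X8.38 Y11.18
G1 X8.38 Y8.82
G1 X10.62 Y8.10
G1 X12.00 Y10.00
M2 ; end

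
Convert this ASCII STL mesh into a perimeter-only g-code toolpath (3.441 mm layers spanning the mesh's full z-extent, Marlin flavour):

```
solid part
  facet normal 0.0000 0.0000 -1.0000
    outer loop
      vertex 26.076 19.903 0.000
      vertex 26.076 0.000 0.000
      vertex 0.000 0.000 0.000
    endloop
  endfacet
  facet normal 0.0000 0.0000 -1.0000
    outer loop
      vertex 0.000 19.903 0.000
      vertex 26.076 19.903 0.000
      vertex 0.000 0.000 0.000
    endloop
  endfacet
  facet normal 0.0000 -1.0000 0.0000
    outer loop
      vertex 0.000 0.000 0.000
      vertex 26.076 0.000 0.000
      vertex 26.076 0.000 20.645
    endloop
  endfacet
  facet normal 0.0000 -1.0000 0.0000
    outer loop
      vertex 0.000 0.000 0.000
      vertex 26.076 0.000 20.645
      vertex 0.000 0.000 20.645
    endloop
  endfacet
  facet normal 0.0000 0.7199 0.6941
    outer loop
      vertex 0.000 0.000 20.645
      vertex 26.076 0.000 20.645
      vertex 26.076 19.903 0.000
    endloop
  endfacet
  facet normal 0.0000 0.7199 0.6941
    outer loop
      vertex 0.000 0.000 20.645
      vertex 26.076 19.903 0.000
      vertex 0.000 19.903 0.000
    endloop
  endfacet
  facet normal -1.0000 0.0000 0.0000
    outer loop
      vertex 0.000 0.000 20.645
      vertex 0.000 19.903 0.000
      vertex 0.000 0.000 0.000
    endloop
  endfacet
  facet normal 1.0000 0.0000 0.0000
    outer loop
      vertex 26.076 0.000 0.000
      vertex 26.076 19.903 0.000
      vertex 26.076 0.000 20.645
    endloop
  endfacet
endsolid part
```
; perimeter-only toolpath
G21 ; units = mm
G90 ; absolute positioning
G28 ; home
; layer 1
G0 Z3.441
G0 X0.000 Y0.000
G1 X26.076 Y0.000
G1 X26.076 Y16.586
G1 X0.000 Y16.586
G1 X0.000 Y0.000
; layer 2
G0 Z6.882
G0 X0.000 Y0.000
G1 X26.076 Y0.000
G1 X26.076 Y13.269
G1 X0.000 Y13.269
G1 X0.000 Y0.000
; layer 3
G0 Z10.322
G0 X0.000 Y0.000
G1 X26.076 Y0.000
G1 X26.076 Y9.951
G1 X0.000 Y9.951
G1 X0.000 Y0.000
; layer 4
G0 Z13.763
G0 X0.000 Y0.000
G1 X26.076 Y0.000
G1 X26.076 Y6.634
G1 X0.000 Y6.634
G1 X0.000 Y0.000
; layer 5
G0 Z17.204
G0 X0.000 Y0.000
G1 X26.076 Y0.000
G1 X26.076 Y3.317
G1 X0.000 Y3.317
G1 X0.000 Y0.000
M2 ; end

The solid is a wedge (ramp): 26.1 × 19.9 mm base, rising to 20.6 mm along the y=0 edge and sloping linearly to z=0 at y=19.9. Slicing at Δz = 3.441 mm — 6 equal slices spanning the solid's height, so layer i sits at z = i·h/6 — gives 5 non-empty perimeters. Each is a 4-segment closed polygon; G0 lifts to the layer z and rapids to the start vertex, then G1 traces the edges. The cross-section shrinks linearly with z (the slice at the apex is degenerate and omitted).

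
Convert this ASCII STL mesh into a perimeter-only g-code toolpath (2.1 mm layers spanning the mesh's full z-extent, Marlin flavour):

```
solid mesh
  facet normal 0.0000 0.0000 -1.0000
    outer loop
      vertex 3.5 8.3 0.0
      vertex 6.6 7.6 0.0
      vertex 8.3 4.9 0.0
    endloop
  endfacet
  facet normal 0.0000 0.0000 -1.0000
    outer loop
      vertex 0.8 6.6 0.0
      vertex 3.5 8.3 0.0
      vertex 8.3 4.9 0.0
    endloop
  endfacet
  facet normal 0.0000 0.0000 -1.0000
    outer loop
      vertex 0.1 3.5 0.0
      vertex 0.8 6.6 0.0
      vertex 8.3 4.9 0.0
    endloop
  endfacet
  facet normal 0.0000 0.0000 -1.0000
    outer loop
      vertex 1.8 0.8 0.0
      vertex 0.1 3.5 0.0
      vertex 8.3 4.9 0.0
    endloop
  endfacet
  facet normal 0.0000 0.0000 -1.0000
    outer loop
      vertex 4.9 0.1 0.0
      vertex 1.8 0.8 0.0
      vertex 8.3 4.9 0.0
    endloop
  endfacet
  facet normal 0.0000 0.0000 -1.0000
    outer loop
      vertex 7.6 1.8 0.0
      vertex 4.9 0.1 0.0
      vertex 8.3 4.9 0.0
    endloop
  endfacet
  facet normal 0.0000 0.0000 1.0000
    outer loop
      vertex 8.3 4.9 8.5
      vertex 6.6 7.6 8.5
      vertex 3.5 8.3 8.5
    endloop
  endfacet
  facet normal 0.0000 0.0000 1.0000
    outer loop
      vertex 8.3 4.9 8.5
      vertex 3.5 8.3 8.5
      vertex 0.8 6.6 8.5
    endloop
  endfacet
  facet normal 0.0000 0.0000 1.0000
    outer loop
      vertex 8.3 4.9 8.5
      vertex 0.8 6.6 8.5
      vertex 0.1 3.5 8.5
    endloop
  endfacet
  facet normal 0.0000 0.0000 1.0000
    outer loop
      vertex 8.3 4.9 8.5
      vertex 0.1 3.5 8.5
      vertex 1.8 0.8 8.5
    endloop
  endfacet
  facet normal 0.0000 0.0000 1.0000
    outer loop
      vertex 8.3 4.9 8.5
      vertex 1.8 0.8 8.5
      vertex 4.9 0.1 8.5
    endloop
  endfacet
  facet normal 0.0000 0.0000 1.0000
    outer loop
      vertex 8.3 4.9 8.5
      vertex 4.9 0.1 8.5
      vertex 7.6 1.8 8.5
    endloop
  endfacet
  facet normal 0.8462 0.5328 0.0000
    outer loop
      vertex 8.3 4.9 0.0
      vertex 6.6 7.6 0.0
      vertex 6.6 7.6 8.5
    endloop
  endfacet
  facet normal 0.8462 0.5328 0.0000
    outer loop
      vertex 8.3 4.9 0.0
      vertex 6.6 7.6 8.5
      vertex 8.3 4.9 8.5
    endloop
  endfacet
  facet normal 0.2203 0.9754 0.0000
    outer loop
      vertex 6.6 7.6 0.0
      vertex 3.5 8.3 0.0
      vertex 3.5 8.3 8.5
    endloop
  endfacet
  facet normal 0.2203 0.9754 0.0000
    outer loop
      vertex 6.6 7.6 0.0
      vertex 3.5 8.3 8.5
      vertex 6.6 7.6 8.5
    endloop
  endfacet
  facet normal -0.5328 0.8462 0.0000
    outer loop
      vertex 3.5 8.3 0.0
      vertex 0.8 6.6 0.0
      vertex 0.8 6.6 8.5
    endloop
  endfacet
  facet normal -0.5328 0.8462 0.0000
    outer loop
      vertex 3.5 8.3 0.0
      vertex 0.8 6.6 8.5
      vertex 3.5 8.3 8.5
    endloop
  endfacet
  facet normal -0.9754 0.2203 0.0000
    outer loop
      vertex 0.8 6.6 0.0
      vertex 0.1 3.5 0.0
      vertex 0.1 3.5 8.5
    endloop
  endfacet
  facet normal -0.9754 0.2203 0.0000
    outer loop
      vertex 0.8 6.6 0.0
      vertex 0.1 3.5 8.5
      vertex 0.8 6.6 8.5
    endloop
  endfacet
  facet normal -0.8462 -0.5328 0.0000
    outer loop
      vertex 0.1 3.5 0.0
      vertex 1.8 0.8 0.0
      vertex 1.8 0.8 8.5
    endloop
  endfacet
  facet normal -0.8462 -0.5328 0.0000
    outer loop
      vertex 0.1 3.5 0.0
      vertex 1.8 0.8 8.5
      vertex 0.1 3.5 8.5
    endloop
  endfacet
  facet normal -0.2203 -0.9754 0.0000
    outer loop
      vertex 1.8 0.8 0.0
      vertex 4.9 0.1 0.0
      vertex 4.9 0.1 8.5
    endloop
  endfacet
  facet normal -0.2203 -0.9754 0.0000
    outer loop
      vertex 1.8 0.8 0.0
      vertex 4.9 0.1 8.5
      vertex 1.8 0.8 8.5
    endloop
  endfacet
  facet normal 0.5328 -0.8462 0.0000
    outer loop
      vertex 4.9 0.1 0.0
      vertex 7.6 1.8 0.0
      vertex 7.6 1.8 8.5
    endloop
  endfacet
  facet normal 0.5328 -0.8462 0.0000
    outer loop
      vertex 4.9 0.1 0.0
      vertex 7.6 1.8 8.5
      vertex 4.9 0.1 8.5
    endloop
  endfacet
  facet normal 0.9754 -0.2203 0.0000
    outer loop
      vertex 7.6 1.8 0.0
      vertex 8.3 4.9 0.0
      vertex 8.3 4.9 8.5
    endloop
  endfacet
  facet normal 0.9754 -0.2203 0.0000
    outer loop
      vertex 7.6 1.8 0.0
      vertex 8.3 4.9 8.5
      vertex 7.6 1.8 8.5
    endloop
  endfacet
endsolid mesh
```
; perimeter-only toolpath
G21 ; units = mm
G90 ; absolute positioning
G28 ; home
; layer 1
G0 Z2.1
G0 X8.3 Y4.9
G1 X6.6 Y7.6
G1 X3.5 Y8.3
G1 X0.8 Y6.6
G1 X0.1 Y3.5
G1 X1.8 Y0.8
G1 X4.9 Y0.1
G1 X7.6 Y1.8
G1 X8.3 Y4.9
; layer 2
G0 Z4.2
G0 X8.3 Y4.9
G1 X6.6 Y7.6
G1 X3.5 Y8.3
G1 X0.8 Y6.6
G1 X0.1 Y3.5
G1 X1.8 Y0.8
G1 X4.9 Y0.1
G1 X7.6 Y1.8
G1 X8.3 Y4.9
; layer 3
G0 Z6.4
G0 X8.3 Y4.9
G1 X6.6 Y7.6
G1 X3.5 Y8.3
G1 X0.8 Y6.6
G1 X0.1 Y3.5
G1 X1.8 Y0.8
G1 X4.9 Y0.1
G1 X7.6 Y1.8
G1 X8.3 Y4.9
; layer 4
G0 Z8.5
G0 X8.3 Y4.9
G1 X6.6 Y7.6
G1 X3.5 Y8.3
G1 X0.8 Y6.6
G1 X0.1 Y3.5
G1 X1.8 Y0.8
G1 X4.9 Y0.1
G1 X7.6 Y1.8
G1 X8.3 Y4.9
M2 ; end

The solid is a regular 8-sided prism (a cylinder approximated with 8 flat sides), circumscribed radius ≈ 4.2 mm, height ≈ 8.5 mm. Slicing at Δz = 2.1 mm — 4 equal slices spanning the solid's height, so layer i sits at z = i·h/4 — gives 4 non-empty perimeters. Each is a 8-segment closed polygon; G0 lifts to the layer z and rapids to the start vertex, then G1 traces the edges.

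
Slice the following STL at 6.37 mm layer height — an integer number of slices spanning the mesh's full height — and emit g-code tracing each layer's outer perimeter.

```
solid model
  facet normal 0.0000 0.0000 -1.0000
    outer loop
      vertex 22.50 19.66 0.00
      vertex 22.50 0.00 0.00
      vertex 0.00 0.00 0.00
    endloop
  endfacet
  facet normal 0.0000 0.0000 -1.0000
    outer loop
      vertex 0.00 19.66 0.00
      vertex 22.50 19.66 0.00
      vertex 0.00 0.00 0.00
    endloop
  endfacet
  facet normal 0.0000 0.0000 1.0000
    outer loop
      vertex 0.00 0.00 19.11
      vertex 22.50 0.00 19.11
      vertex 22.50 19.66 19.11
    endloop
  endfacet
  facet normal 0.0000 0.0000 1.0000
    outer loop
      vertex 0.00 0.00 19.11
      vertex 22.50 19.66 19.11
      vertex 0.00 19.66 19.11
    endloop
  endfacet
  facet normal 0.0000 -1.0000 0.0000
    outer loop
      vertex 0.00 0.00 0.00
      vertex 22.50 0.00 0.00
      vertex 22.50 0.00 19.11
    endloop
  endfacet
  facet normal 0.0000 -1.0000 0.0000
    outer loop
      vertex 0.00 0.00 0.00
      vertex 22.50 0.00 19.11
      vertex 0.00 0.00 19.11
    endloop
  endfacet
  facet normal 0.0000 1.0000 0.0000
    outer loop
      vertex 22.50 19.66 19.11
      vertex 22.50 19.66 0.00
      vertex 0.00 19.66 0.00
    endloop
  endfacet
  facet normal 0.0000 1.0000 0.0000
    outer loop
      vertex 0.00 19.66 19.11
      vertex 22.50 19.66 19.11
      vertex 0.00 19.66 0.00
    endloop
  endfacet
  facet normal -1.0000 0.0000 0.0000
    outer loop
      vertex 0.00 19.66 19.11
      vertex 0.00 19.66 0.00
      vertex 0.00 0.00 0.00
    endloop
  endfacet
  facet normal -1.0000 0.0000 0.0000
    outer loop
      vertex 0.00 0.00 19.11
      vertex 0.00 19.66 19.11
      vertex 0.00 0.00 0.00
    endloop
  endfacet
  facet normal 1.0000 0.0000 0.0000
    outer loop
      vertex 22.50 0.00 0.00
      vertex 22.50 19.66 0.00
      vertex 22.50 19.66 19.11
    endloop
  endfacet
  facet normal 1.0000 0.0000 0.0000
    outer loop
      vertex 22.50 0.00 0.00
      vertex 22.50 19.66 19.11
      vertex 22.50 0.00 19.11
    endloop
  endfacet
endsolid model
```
; perimeter-only toolpath
G21 ; units = mm
G90 ; absolute positioning
G28 ; home
; layer 1
G0 Z6.37
G0 X0.00 Y0.00
G1 X22.50 Y0.00
G1 X22.50 Y19.66
G1 X0.00 Y19.66
G1 X0.00 Y0.00
; layer 2
G0 Z12.74
G0 X0.00 Y0.00
G1 X22.50 Y0.00
G1 X22.50 Y19.66
G1 X0.00 Y19.66
G1 X0.00 Y0.00
; layer 3
G0 Z19.11
G0 X0.00 Y0.00
G1 X22.50 Y0.00
G1 X22.50 Y19.66
G1 X0.00 Y19.66
G1 X0.00 Y0.00
M2 ; end

The solid is a rectangular box, roughly 22.5 × 19.7 mm footprint and 19.1 mm tall. Slicing at Δz = 6.37 mm — 3 equal slices spanning the solid's height, so layer i sits at z = i·h/3 — gives 3 non-empty perimeters. Each is a 4-segment closed polygon; G0 lifts to the layer z and rapids to the start vertex, then G1 traces the edges.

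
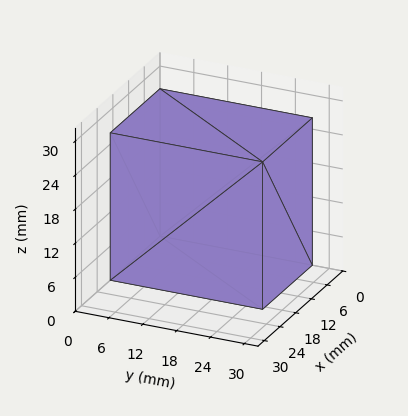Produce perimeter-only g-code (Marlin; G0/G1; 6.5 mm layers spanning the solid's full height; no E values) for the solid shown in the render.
Reading the render: the shape is a rectangular box, roughly 19 × 27 mm footprint and 26 mm tall (dimensions read to the nearest mm from the axis ticks). For the g-code, the solid's height is divided into equal slices at the stated Δz and each level perimeter traced with G1 moves after a G0 lift.

; perimeter-only toolpath
G21 ; units = mm
G90 ; absolute positioning
G28 ; home
; layer 1
G0 Z6.5
G0 X0.0 Y0.0
G1 X19.0 Y0.0
G1 X19.0 Y27.0
G1 X0.0 Y27.0
G1 X0.0 Y0.0
; layer 2
G0 Z13.0
G0 X0.0 Y0.0
G1 X19.0 Y0.0
G1 X19.0 Y27.0
G1 X0.0 Y27.0
G1 X0.0 Y0.0
; layer 3
G0 Z19.5
G0 X0.0 Y0.0
G1 X19.0 Y0.0
G1 X19.0 Y27.0
G1 X0.0 Y27.0
G1 X0.0 Y0.0
; layer 4
G0 Z26.0
G0 X0.0 Y0.0
G1 X19.0 Y0.0
G1 X19.0 Y27.0
G1 X0.0 Y27.0
G1 X0.0 Y0.0
M2 ; end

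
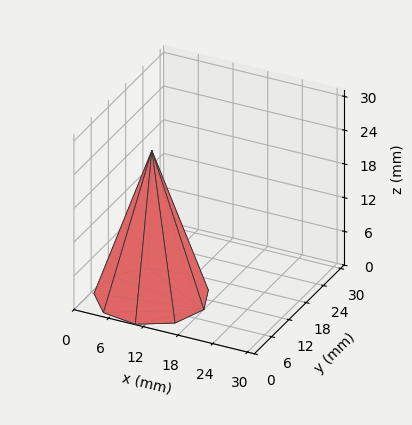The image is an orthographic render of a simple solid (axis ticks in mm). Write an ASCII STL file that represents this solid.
Reading the render: the shape is a regular 9-sided pyramid, base circumscribed radius ≈ 9 mm, apex at z ≈ 26 mm (dimensions read to the nearest mm from the axis ticks). For the STL, each face is triangulated and given an outward normal.

solid part
  facet normal 0.0000 0.0000 -1.0000
    outer loop
      vertex 10.56 17.86 0.00
      vertex 15.89 14.79 0.00
      vertex 18.00 9.00 0.00
    endloop
  endfacet
  facet normal 0.0000 0.0000 -1.0000
    outer loop
      vertex 4.50 16.79 0.00
      vertex 10.56 17.86 0.00
      vertex 18.00 9.00 0.00
    endloop
  endfacet
  facet normal 0.0000 0.0000 -1.0000
    outer loop
      vertex 0.54 12.08 0.00
      vertex 4.50 16.79 0.00
      vertex 18.00 9.00 0.00
    endloop
  endfacet
  facet normal 0.0000 0.0000 -1.0000
    outer loop
      vertex 0.54 5.92 0.00
      vertex 0.54 12.08 0.00
      vertex 18.00 9.00 0.00
    endloop
  endfacet
  facet normal 0.0000 0.0000 -1.0000
    outer loop
      vertex 4.50 1.21 0.00
      vertex 0.54 5.92 0.00
      vertex 18.00 9.00 0.00
    endloop
  endfacet
  facet normal 0.0000 0.0000 -1.0000
    outer loop
      vertex 10.56 0.14 0.00
      vertex 4.50 1.21 0.00
      vertex 18.00 9.00 0.00
    endloop
  endfacet
  facet normal 0.0000 0.0000 -1.0000
    outer loop
      vertex 15.89 3.21 0.00
      vertex 10.56 0.14 0.00
      vertex 18.00 9.00 0.00
    endloop
  endfacet
  facet normal 0.8935 0.3256 0.3093
    outer loop
      vertex 18.00 9.00 0.00
      vertex 15.89 14.79 0.00
      vertex 9.00 9.00 26.00
    endloop
  endfacet
  facet normal 0.4746 0.8240 0.3093
    outer loop
      vertex 15.89 14.79 0.00
      vertex 10.56 17.86 0.00
      vertex 9.00 9.00 26.00
    endloop
  endfacet
  facet normal -0.1654 0.9365 0.3092
    outer loop
      vertex 10.56 17.86 0.00
      vertex 4.50 16.79 0.00
      vertex 9.00 9.00 26.00
    endloop
  endfacet
  facet normal -0.7279 0.6120 0.3093
    outer loop
      vertex 4.50 16.79 0.00
      vertex 0.54 12.08 0.00
      vertex 9.00 9.00 26.00
    endloop
  endfacet
  facet normal -0.9509 0.0000 0.3094
    outer loop
      vertex 0.54 12.08 0.00
      vertex 0.54 5.92 0.00
      vertex 9.00 9.00 26.00
    endloop
  endfacet
  facet normal -0.7279 -0.6120 0.3093
    outer loop
      vertex 0.54 5.92 0.00
      vertex 4.50 1.21 0.00
      vertex 9.00 9.00 26.00
    endloop
  endfacet
  facet normal -0.1654 -0.9365 0.3092
    outer loop
      vertex 4.50 1.21 0.00
      vertex 10.56 0.14 0.00
      vertex 9.00 9.00 26.00
    endloop
  endfacet
  facet normal 0.4746 -0.8240 0.3093
    outer loop
      vertex 10.56 0.14 0.00
      vertex 15.89 3.21 0.00
      vertex 9.00 9.00 26.00
    endloop
  endfacet
  facet normal 0.8935 -0.3256 0.3093
    outer loop
      vertex 15.89 3.21 0.00
      vertex 18.00 9.00 0.00
      vertex 9.00 9.00 26.00
    endloop
  endfacet
endsolid part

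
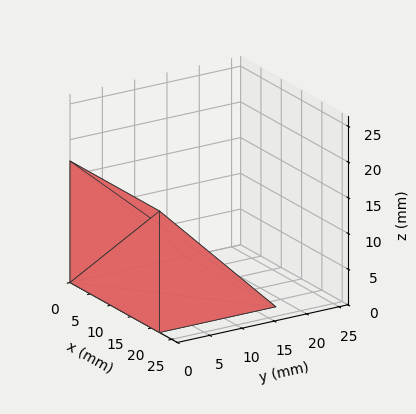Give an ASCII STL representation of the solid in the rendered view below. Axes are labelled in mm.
Reading the render: the shape is a wedge (ramp): 22 × 18 mm base, rising to 17 mm along the y=0 edge and sloping linearly to z=0 at y=18 (dimensions read to the nearest mm from the axis ticks). For the STL, each face is triangulated and given an outward normal.

solid part
  facet normal 0.0000 0.0000 -1.0000
    outer loop
      vertex 22.0 18.0 0.0
      vertex 22.0 0.0 0.0
      vertex 0.0 0.0 0.0
    endloop
  endfacet
  facet normal 0.0000 0.0000 -1.0000
    outer loop
      vertex 0.0 18.0 0.0
      vertex 22.0 18.0 0.0
      vertex 0.0 0.0 0.0
    endloop
  endfacet
  facet normal 0.0000 -1.0000 0.0000
    outer loop
      vertex 0.0 0.0 0.0
      vertex 22.0 0.0 0.0
      vertex 22.0 0.0 17.0
    endloop
  endfacet
  facet normal 0.0000 -1.0000 0.0000
    outer loop
      vertex 0.0 0.0 0.0
      vertex 22.0 0.0 17.0
      vertex 0.0 0.0 17.0
    endloop
  endfacet
  facet normal 0.0000 0.6866 0.7270
    outer loop
      vertex 0.0 0.0 17.0
      vertex 22.0 0.0 17.0
      vertex 22.0 18.0 0.0
    endloop
  endfacet
  facet normal 0.0000 0.6866 0.7270
    outer loop
      vertex 0.0 0.0 17.0
      vertex 22.0 18.0 0.0
      vertex 0.0 18.0 0.0
    endloop
  endfacet
  facet normal -1.0000 0.0000 0.0000
    outer loop
      vertex 0.0 0.0 17.0
      vertex 0.0 18.0 0.0
      vertex 0.0 0.0 0.0
    endloop
  endfacet
  facet normal 1.0000 0.0000 0.0000
    outer loop
      vertex 22.0 0.0 0.0
      vertex 22.0 18.0 0.0
      vertex 22.0 0.0 17.0
    endloop
  endfacet
endsolid part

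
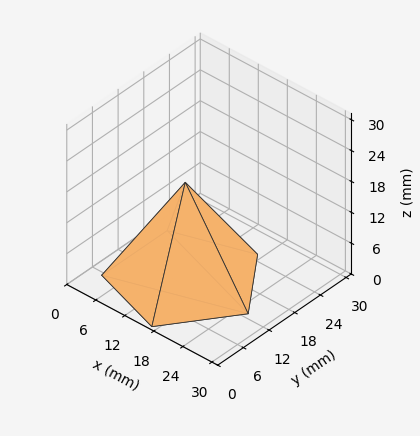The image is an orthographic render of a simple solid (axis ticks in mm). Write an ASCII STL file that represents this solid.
Reading the render: the shape is a regular 5-sided pyramid, base circumscribed radius ≈ 13 mm, apex at z ≈ 19 mm (dimensions read to the nearest mm from the axis ticks). For the STL, each face is triangulated and given an outward normal.

solid part
  facet normal 0.0000 0.0000 -1.0000
    outer loop
      vertex 2.48 20.64 0.00
      vertex 17.02 25.36 0.00
      vertex 26.00 13.00 0.00
    endloop
  endfacet
  facet normal 0.0000 0.0000 -1.0000
    outer loop
      vertex 2.48 5.36 0.00
      vertex 2.48 20.64 0.00
      vertex 26.00 13.00 0.00
    endloop
  endfacet
  facet normal 0.0000 0.0000 -1.0000
    outer loop
      vertex 17.02 0.64 0.00
      vertex 2.48 5.36 0.00
      vertex 26.00 13.00 0.00
    endloop
  endfacet
  facet normal 0.7078 0.5143 0.4843
    outer loop
      vertex 26.00 13.00 0.00
      vertex 17.02 25.36 0.00
      vertex 13.00 13.00 19.00
    endloop
  endfacet
  facet normal -0.2702 0.8322 0.4842
    outer loop
      vertex 17.02 25.36 0.00
      vertex 2.48 20.64 0.00
      vertex 13.00 13.00 19.00
    endloop
  endfacet
  facet normal -0.8749 0.0000 0.4844
    outer loop
      vertex 2.48 20.64 0.00
      vertex 2.48 5.36 0.00
      vertex 13.00 13.00 19.00
    endloop
  endfacet
  facet normal -0.2702 -0.8322 0.4842
    outer loop
      vertex 2.48 5.36 0.00
      vertex 17.02 0.64 0.00
      vertex 13.00 13.00 19.00
    endloop
  endfacet
  facet normal 0.7078 -0.5143 0.4843
    outer loop
      vertex 17.02 0.64 0.00
      vertex 26.00 13.00 0.00
      vertex 13.00 13.00 19.00
    endloop
  endfacet
endsolid part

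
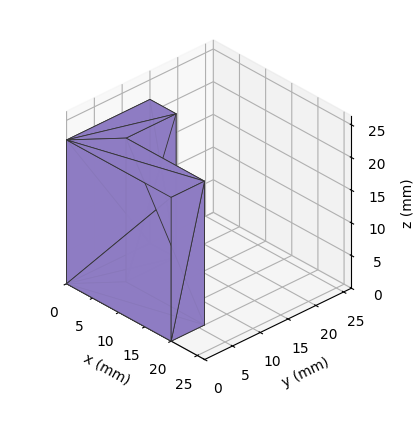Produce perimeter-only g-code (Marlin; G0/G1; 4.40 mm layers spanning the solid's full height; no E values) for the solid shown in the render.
Reading the render: the shape is an L-shaped prism: outer 20 × 15 mm, arm thicknesses ≈ 6 mm (horizontal) and 5 mm (vertical), extruded 22 mm in z (dimensions read to the nearest mm from the axis ticks). For the g-code, the solid's height is divided into equal slices at the stated Δz and each level perimeter traced with G1 moves after a G0 lift.

; perimeter-only toolpath
G21 ; units = mm
G90 ; absolute positioning
G28 ; home
; layer 1
G0 Z4.40
G0 X0.00 Y0.00
G1 X20.00 Y0.00
G1 X20.00 Y6.00
G1 X5.00 Y6.00
G1 X5.00 Y15.00
G1 X0.00 Y15.00
G1 X0.00 Y0.00
; layer 2
G0 Z8.80
G0 X0.00 Y0.00
G1 X20.00 Y0.00
G1 X20.00 Y6.00
G1 X5.00 Y6.00
G1 X5.00 Y15.00
G1 X0.00 Y15.00
G1 X0.00 Y0.00
; layer 3
G0 Z13.20
G0 X0.00 Y0.00
G1 X20.00 Y0.00
G1 X20.00 Y6.00
G1 X5.00 Y6.00
G1 X5.00 Y15.00
G1 X0.00 Y15.00
G1 X0.00 Y0.00
; layer 4
G0 Z17.60
G0 X0.00 Y0.00
G1 X20.00 Y0.00
G1 X20.00 Y6.00
G1 X5.00 Y6.00
G1 X5.00 Y15.00
G1 X0.00 Y15.00
G1 X0.00 Y0.00
; layer 5
G0 Z22.00
G0 X0.00 Y0.00
G1 X20.00 Y0.00
G1 X20.00 Y6.00
G1 X5.00 Y6.00
G1 X5.00 Y15.00
G1 X0.00 Y15.00
G1 X0.00 Y0.00
M2 ; end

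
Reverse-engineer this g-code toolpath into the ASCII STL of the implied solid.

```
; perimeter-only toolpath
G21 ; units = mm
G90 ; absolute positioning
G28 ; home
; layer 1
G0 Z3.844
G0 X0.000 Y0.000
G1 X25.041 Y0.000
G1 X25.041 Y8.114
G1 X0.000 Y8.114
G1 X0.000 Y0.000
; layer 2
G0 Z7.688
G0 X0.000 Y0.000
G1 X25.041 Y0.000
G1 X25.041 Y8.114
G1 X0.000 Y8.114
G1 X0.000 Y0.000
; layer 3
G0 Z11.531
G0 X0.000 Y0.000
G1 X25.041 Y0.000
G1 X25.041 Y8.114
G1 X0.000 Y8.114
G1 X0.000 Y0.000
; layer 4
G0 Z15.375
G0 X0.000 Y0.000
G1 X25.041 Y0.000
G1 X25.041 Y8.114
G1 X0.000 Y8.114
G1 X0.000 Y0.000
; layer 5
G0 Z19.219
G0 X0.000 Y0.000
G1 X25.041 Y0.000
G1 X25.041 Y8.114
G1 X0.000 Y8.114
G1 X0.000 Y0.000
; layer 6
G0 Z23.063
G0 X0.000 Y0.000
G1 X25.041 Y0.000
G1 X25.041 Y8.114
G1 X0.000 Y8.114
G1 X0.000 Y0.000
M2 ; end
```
solid part
  facet normal 0.0000 0.0000 -1.0000
    outer loop
      vertex 25.041 8.114 0.000
      vertex 25.041 0.000 0.000
      vertex 0.000 0.000 0.000
    endloop
  endfacet
  facet normal 0.0000 0.0000 -1.0000
    outer loop
      vertex 0.000 8.114 0.000
      vertex 25.041 8.114 0.000
      vertex 0.000 0.000 0.000
    endloop
  endfacet
  facet normal 0.0000 0.0000 1.0000
    outer loop
      vertex 0.000 0.000 23.063
      vertex 25.041 0.000 23.063
      vertex 25.041 8.114 23.063
    endloop
  endfacet
  facet normal 0.0000 0.0000 1.0000
    outer loop
      vertex 0.000 0.000 23.063
      vertex 25.041 8.114 23.063
      vertex 0.000 8.114 23.063
    endloop
  endfacet
  facet normal 0.0000 -1.0000 0.0000
    outer loop
      vertex 0.000 0.000 0.000
      vertex 25.041 0.000 0.000
      vertex 25.041 0.000 23.063
    endloop
  endfacet
  facet normal 0.0000 -1.0000 0.0000
    outer loop
      vertex 0.000 0.000 0.000
      vertex 25.041 0.000 23.063
      vertex 0.000 0.000 23.063
    endloop
  endfacet
  facet normal 0.0000 1.0000 0.0000
    outer loop
      vertex 25.041 8.114 23.063
      vertex 25.041 8.114 0.000
      vertex 0.000 8.114 0.000
    endloop
  endfacet
  facet normal 0.0000 1.0000 0.0000
    outer loop
      vertex 0.000 8.114 23.063
      vertex 25.041 8.114 23.063
      vertex 0.000 8.114 0.000
    endloop
  endfacet
  facet normal -1.0000 0.0000 0.0000
    outer loop
      vertex 0.000 8.114 23.063
      vertex 0.000 8.114 0.000
      vertex 0.000 0.000 0.000
    endloop
  endfacet
  facet normal -1.0000 0.0000 0.0000
    outer loop
      vertex 0.000 0.000 23.063
      vertex 0.000 8.114 23.063
      vertex 0.000 0.000 0.000
    endloop
  endfacet
  facet normal 1.0000 0.0000 0.0000
    outer loop
      vertex 25.041 0.000 0.000
      vertex 25.041 8.114 0.000
      vertex 25.041 8.114 23.063
    endloop
  endfacet
  facet normal 1.0000 0.0000 0.0000
    outer loop
      vertex 25.041 0.000 0.000
      vertex 25.041 8.114 23.063
      vertex 25.041 0.000 23.063
    endloop
  endfacet
endsolid part

The G0 Z moves step by Δz≈3.844 mm. Every layer's G1 loop is the same polygon, so the solid is a straight extrusion of it from z=0 to z≈23.1. Closing with flat bottom and top caps and triangulating gives 12 facets — a rectangular box, roughly 25 × 8.11 mm footprint and 23.1 mm tall.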